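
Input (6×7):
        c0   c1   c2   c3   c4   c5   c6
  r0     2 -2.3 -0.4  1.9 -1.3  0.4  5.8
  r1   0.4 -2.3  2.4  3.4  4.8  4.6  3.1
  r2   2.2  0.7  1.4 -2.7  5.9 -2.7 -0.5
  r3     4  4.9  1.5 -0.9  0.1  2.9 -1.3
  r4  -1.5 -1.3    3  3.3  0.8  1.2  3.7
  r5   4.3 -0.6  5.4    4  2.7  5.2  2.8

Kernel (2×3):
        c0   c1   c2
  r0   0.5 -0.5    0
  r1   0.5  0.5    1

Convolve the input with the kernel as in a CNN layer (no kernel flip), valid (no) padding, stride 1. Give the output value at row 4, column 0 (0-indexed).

7.15

The receptive field on the input at this output position is [-1.5 -1.3 3 / 4.3 -0.6 5.4]. Elementwise product with the kernel and sum: -1.5·0.5 + -1.3·-0.5 + 4.3·0.5 + -0.6·0.5 + 5.4·1.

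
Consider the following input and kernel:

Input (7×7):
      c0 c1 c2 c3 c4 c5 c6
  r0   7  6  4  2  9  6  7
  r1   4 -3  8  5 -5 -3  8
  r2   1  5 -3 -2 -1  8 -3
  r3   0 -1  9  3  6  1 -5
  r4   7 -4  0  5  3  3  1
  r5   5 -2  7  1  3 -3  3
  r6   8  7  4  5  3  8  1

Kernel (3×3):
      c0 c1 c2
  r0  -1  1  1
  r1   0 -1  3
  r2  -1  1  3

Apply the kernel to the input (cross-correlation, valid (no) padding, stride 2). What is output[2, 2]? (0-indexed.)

21

The receptive field on the input at this output position is [3 3 1 / 3 -3 3 / 3 8 1]. Elementwise product with the kernel and sum: 3·-1 + 3·1 + 1·1 + -3·-1 + 3·3 + 3·-1 + 8·1 + 1·3.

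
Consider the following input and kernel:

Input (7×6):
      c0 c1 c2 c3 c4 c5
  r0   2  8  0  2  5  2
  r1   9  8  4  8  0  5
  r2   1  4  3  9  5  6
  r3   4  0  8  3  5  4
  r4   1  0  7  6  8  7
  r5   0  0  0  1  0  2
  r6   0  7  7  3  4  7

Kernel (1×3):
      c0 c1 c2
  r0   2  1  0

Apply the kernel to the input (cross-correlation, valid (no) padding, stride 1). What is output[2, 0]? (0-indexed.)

The receptive field on the input at this output position is [1 4 3]. Elementwise product with the kernel and sum: 1·2 + 4·1.

6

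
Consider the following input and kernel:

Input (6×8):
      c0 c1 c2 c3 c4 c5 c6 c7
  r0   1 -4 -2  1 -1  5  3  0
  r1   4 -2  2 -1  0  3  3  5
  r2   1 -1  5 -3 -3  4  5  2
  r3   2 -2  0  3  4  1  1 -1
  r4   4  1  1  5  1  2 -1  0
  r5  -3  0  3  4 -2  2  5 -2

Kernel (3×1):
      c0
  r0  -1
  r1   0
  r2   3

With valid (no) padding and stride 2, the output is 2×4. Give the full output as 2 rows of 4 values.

2 17 -8 12
11 -2 6 -8

Output[0,0]: The receptive field on the input at this output position is [1 / 4 / 1]. Elementwise product with the kernel and sum: 1·-1 + 1·3.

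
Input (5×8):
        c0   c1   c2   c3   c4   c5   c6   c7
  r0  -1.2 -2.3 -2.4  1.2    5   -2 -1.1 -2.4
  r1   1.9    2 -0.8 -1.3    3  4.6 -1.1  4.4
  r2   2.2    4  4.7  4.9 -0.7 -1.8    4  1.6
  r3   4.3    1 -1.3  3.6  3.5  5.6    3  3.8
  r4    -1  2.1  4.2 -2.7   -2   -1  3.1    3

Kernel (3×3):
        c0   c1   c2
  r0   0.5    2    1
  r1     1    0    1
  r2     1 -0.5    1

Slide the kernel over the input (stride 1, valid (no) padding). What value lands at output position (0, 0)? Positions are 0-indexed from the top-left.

-1.6

The receptive field on the input at this output position is [-1.2 -2.3 -2.4 / 1.9 2 -0.8 / 2.2 4 4.7]. Elementwise product with the kernel and sum: -1.2·0.5 + -2.3·2 + -2.4·1 + 1.9·1 + -0.8·1 + 2.2·1 + 4·-0.5 + 4.7·1.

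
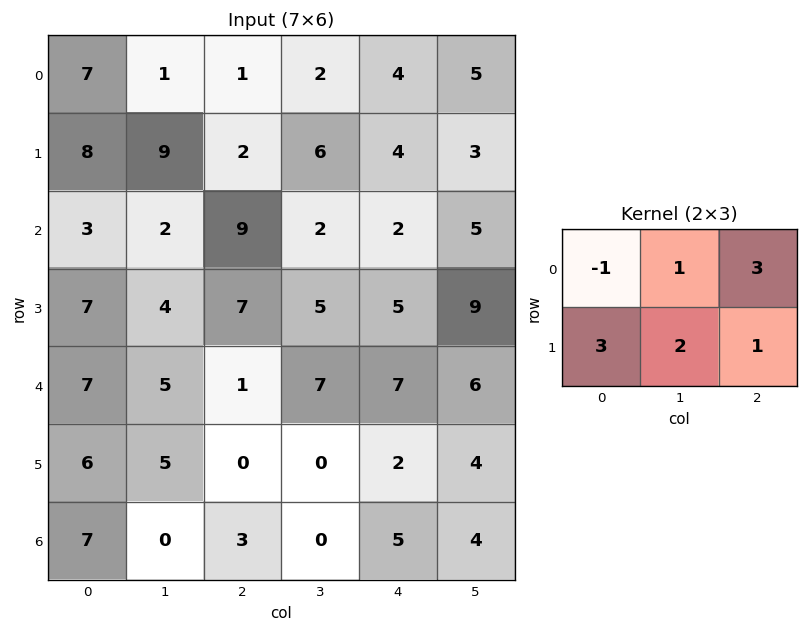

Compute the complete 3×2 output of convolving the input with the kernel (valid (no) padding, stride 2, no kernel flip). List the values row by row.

Output[0,0]: The receptive field on the input at this output position is [7 1 1 / 8 9 2]. Elementwise product with the kernel and sum: 7·-1 + 1·1 + 1·3 + 8·3 + 9·2 + 2·1.

41 35
62 35
29 29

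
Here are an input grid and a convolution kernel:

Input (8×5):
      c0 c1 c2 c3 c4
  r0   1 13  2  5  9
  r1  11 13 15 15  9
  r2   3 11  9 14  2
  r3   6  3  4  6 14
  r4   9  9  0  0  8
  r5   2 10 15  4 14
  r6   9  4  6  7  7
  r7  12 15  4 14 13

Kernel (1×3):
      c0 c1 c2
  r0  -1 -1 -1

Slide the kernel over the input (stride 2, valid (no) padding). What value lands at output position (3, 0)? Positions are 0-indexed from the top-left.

The receptive field on the input at this output position is [9 4 6]. Elementwise product with the kernel and sum: 9·-1 + 4·-1 + 6·-1.

-19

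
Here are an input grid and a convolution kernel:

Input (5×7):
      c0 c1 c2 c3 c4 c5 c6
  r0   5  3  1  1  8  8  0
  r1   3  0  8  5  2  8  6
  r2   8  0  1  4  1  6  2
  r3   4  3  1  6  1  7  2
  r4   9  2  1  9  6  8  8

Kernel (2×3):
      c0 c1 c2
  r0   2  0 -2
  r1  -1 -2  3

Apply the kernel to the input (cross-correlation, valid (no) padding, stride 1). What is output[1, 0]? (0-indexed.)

The receptive field on the input at this output position is [3 0 8 / 8 0 1]. Elementwise product with the kernel and sum: 3·2 + 8·-2 + 8·-1 + 0·-2 + 1·3.

-15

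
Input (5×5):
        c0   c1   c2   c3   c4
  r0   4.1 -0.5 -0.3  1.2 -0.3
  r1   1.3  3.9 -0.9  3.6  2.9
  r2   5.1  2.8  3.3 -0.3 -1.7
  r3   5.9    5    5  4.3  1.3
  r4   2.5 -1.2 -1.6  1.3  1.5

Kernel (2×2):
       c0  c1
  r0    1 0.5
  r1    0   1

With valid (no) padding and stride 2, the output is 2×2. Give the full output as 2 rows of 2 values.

7.75 3.9
11.5 7.45

Output[0,0]: The receptive field on the input at this output position is [4.1 -0.5 / 1.3 3.9]. Elementwise product with the kernel and sum: 4.1·1 + -0.5·0.5 + 3.9·1.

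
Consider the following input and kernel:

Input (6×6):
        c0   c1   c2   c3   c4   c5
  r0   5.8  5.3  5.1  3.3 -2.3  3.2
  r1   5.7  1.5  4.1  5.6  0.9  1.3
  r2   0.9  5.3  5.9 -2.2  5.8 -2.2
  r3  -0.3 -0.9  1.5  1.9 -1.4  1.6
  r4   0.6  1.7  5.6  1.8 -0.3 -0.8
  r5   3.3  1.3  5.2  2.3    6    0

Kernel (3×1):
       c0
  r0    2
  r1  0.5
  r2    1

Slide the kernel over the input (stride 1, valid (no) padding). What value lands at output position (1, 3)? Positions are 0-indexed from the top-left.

12

The receptive field on the input at this output position is [5.6 / -2.2 / 1.9]. Elementwise product with the kernel and sum: 5.6·2 + -2.2·0.5 + 1.9·1.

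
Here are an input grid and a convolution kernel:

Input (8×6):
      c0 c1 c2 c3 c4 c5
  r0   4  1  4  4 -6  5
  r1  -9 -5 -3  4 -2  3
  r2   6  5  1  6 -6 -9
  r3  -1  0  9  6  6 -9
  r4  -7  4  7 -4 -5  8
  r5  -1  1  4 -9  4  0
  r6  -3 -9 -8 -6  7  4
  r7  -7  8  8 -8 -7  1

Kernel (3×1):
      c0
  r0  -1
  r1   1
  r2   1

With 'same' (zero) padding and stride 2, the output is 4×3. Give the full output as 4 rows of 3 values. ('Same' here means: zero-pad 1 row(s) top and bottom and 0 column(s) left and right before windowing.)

Output[0,0]: The receptive field on the zero-padded input at this output position is [0 / 4 / -9]. Elementwise product with the kernel and sum: 0·-1 + 4·1 + -9·1.
Output[0,1]: The receptive field on the zero-padded input at this output position is [0 / 4 / -3]. Elementwise product with the kernel and sum: 0·-1 + 4·1 + -3·1.

-5 1 -8
14 13 2
-7 2 -7
-9 -4 -4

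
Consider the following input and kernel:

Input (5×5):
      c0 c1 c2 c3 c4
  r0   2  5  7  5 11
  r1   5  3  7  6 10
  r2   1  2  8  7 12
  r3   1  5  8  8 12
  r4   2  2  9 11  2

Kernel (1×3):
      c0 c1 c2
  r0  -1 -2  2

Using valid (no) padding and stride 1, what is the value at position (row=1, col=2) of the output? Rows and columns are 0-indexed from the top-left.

The receptive field on the input at this output position is [7 6 10]. Elementwise product with the kernel and sum: 7·-1 + 6·-2 + 10·2.

1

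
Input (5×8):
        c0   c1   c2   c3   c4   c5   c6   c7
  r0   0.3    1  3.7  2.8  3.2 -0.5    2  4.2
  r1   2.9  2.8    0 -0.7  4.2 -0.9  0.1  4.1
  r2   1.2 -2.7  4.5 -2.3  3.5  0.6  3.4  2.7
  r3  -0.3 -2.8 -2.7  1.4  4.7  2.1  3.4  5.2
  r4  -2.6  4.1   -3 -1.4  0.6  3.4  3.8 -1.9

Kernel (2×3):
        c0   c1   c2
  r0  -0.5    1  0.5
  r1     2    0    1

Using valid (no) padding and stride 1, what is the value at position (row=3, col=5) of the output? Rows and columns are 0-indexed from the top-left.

9.85

The receptive field on the input at this output position is [2.1 3.4 5.2 / 3.4 3.8 -1.9]. Elementwise product with the kernel and sum: 2.1·-0.5 + 3.4·1 + 5.2·0.5 + 3.4·2 + -1.9·1.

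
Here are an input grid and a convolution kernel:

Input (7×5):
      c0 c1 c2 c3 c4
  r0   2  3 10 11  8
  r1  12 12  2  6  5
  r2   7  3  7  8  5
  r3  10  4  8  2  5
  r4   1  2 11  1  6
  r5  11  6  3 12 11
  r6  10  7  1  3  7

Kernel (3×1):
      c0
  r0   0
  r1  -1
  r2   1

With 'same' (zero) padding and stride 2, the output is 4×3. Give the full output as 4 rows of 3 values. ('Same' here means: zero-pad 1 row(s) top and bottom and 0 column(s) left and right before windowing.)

10 -8 -3
3 1 0
10 -8 5
-10 -1 -7

Output[0,0]: The receptive field on the zero-padded input at this output position is [0 / 2 / 12]. Elementwise product with the kernel and sum: 2·-1 + 12·1.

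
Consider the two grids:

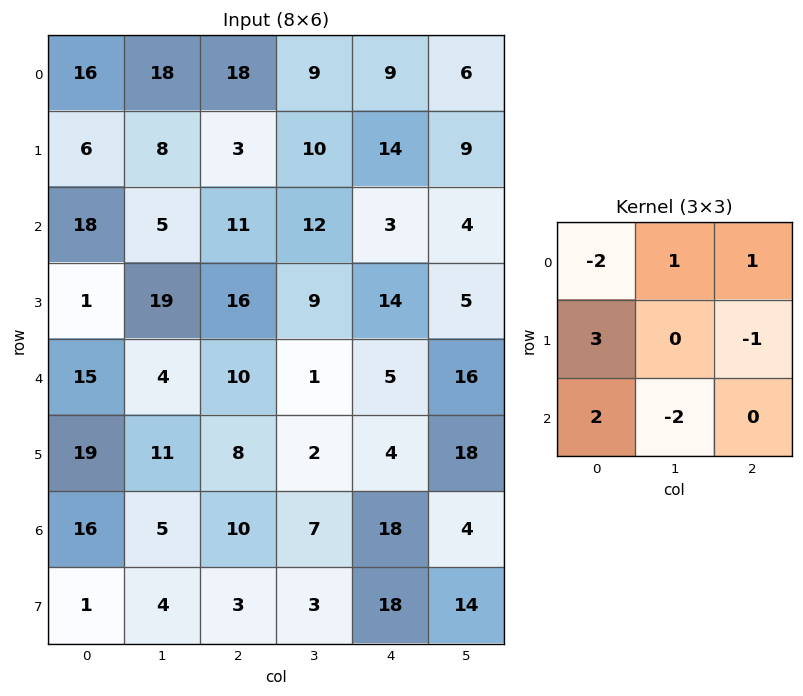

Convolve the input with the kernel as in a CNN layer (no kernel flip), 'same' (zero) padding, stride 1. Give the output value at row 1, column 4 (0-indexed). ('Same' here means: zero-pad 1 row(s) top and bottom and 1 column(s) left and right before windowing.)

36

The receptive field on the zero-padded input at this output position is [9 9 6 / 10 14 9 / 12 3 4]. Elementwise product with the kernel and sum: 9·-2 + 9·1 + 6·1 + 10·3 + 9·-1 + 12·2 + 3·-2.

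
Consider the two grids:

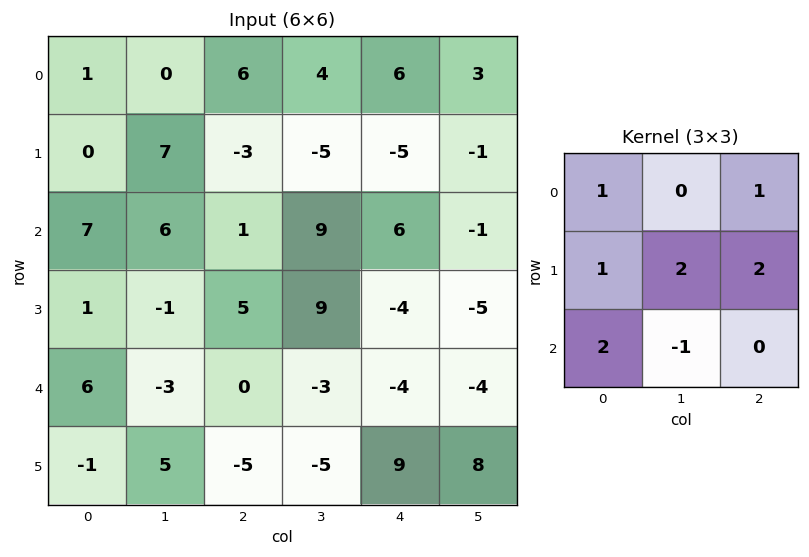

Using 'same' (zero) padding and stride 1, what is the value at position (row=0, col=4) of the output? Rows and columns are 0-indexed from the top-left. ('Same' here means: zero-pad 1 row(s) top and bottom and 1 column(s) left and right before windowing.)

17

The receptive field on the zero-padded input at this output position is [0 0 0 / 4 6 3 / -5 -5 -1]. Elementwise product with the kernel and sum: 0·1 + 0·1 + 4·1 + 6·2 + 3·2 + -5·2 + -5·-1.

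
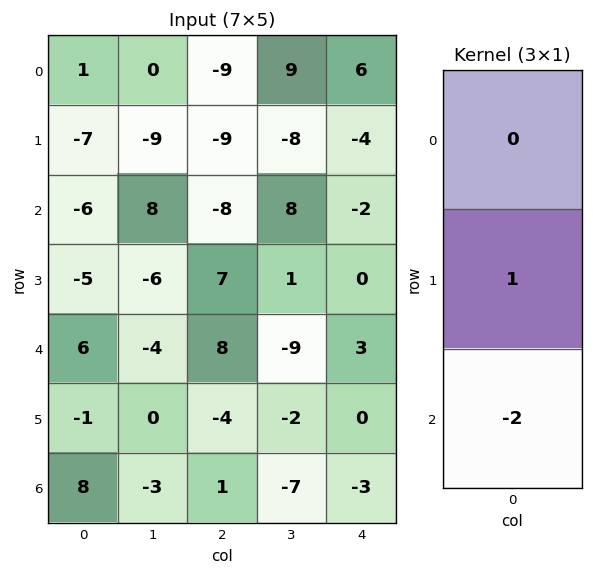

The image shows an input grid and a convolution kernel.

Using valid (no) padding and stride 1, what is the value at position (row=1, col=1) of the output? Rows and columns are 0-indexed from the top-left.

20

The receptive field on the input at this output position is [-9 / 8 / -6]. Elementwise product with the kernel and sum: 8·1 + -6·-2.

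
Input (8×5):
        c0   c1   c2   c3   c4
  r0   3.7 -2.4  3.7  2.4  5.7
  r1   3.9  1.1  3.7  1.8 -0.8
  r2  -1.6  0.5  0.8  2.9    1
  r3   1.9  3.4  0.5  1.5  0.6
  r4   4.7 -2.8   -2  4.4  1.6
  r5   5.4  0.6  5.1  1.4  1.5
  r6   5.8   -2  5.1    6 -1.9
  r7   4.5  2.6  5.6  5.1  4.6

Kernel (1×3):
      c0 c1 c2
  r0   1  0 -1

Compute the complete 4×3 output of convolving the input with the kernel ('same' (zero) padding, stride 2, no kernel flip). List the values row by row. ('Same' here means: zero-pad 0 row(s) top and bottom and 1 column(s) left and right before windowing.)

Output[0,0]: The receptive field on the zero-padded input at this output position is [0 3.7 -2.4]. Elementwise product with the kernel and sum: 0·1 + -2.4·-1.

2.4 -4.8 2.4
-0.5 -2.4 2.9
2.8 -7.2 4.4
2 -8 6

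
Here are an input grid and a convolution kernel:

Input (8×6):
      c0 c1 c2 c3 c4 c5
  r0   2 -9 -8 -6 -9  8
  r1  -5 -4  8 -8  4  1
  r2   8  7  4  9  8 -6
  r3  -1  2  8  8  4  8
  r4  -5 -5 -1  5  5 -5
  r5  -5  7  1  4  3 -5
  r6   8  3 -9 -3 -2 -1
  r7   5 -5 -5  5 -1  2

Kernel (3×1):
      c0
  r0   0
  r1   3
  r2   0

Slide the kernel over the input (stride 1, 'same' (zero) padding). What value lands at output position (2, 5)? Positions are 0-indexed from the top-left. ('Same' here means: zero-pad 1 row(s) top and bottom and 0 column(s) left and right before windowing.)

The receptive field on the zero-padded input at this output position is [1 / -6 / 8]. Elementwise product with the kernel and sum: -6·3.

-18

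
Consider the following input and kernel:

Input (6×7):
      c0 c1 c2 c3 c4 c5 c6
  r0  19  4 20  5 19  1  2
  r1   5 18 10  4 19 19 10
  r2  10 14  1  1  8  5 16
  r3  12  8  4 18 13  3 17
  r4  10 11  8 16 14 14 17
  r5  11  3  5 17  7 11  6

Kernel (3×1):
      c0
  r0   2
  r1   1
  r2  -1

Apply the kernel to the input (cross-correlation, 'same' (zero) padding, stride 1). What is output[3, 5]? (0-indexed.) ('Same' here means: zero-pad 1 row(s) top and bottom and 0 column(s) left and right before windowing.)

The receptive field on the zero-padded input at this output position is [5 / 3 / 14]. Elementwise product with the kernel and sum: 5·2 + 3·1 + 14·-1.

-1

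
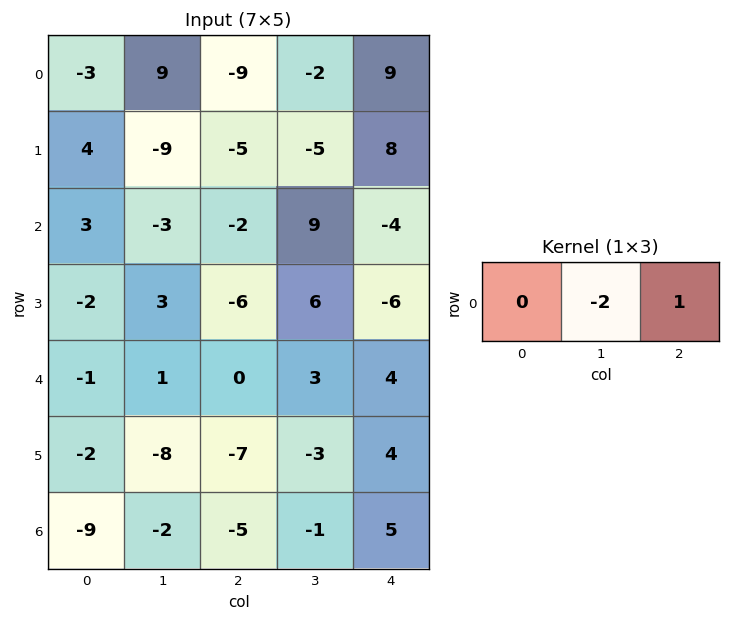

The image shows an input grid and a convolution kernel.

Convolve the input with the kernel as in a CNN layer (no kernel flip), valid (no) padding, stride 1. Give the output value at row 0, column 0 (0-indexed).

The receptive field on the input at this output position is [-3 9 -9]. Elementwise product with the kernel and sum: 9·-2 + -9·1.

-27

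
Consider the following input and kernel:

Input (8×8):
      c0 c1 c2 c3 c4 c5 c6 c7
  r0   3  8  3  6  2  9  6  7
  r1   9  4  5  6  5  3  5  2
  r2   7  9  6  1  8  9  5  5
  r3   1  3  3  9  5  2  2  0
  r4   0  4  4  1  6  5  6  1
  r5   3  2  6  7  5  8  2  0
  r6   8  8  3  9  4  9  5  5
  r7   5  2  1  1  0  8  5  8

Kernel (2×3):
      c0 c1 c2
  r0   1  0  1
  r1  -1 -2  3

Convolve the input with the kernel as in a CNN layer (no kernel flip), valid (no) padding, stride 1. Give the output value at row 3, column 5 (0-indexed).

The receptive field on the input at this output position is [2 2 0 / 5 6 1]. Elementwise product with the kernel and sum: 2·1 + 0·1 + 5·-1 + 6·-2 + 1·3.

-12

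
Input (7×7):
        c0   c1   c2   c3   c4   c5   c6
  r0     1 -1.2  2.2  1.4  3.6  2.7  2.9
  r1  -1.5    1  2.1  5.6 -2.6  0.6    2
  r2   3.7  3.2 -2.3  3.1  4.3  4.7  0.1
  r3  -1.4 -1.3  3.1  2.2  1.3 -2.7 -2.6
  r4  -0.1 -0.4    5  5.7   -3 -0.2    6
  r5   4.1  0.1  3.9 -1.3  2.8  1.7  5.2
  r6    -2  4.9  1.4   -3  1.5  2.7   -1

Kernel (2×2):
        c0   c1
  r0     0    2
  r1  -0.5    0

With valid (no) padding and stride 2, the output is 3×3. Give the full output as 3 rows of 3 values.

Output[0,0]: The receptive field on the input at this output position is [1 -1.2 / -1.5 1]. Elementwise product with the kernel and sum: -1.2·2 + -1.5·-0.5.

-1.65 1.75 6.7
7.1 4.65 8.75
-2.85 9.45 -1.8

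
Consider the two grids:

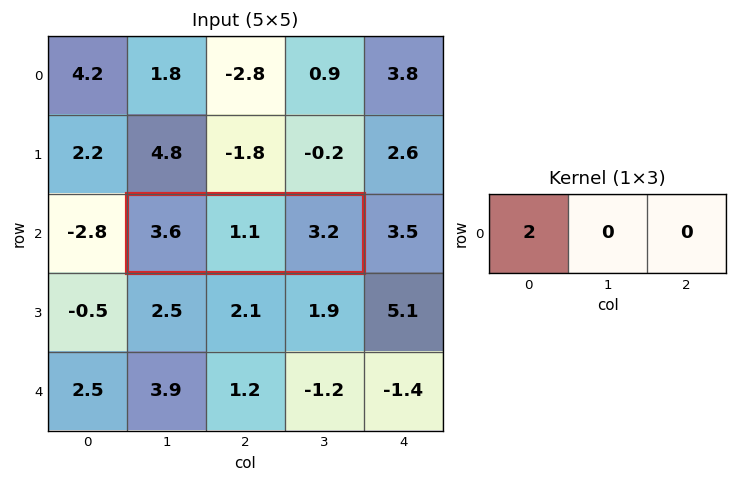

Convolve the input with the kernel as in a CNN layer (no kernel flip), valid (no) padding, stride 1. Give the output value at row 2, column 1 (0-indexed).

7.2

The receptive field on the input at this output position is [3.6 1.1 3.2]. Elementwise product with the kernel and sum: 3.6·2.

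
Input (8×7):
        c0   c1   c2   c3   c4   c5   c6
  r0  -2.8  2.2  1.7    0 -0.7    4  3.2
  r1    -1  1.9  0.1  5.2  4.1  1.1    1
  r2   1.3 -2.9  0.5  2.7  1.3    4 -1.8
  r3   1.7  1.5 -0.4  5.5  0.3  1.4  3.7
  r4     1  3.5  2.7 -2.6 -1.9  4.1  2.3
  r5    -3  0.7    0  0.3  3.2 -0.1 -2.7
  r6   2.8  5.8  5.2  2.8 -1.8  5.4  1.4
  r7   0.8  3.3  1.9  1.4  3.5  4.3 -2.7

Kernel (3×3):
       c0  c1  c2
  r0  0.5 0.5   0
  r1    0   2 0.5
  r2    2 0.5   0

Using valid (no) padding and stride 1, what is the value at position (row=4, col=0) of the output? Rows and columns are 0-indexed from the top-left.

12.15

The receptive field on the input at this output position is [1 3.5 2.7 / -3 0.7 0 / 2.8 5.8 5.2]. Elementwise product with the kernel and sum: 1·0.5 + 3.5·0.5 + 0.7·2 + 0·0.5 + 2.8·2 + 5.8·0.5.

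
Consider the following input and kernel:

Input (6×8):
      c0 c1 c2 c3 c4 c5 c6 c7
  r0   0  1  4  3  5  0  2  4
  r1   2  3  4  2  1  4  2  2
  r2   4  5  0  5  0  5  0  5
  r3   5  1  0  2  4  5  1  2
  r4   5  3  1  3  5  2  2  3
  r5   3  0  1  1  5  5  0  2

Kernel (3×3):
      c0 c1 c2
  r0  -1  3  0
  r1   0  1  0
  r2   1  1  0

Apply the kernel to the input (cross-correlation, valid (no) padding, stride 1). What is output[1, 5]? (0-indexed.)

The receptive field on the input at this output position is [4 2 2 / 5 0 5 / 5 1 2]. Elementwise product with the kernel and sum: 4·-1 + 2·3 + 0·1 + 5·1 + 1·1.

8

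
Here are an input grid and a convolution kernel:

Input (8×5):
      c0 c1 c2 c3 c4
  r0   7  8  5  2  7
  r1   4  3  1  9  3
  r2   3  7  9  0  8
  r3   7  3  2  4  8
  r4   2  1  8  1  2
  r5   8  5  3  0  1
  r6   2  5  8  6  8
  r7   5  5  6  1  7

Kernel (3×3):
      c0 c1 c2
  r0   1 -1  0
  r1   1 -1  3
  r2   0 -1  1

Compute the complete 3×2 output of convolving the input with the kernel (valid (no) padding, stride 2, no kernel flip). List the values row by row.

5 12
13 32
16 15

Output[0,0]: The receptive field on the input at this output position is [7 8 5 / 4 3 1 / 3 7 9]. Elementwise product with the kernel and sum: 7·1 + 8·-1 + 4·1 + 3·-1 + 1·3 + 7·-1 + 9·1.
Output[0,1]: The receptive field on the input at this output position is [5 2 7 / 1 9 3 / 9 0 8]. Elementwise product with the kernel and sum: 5·1 + 2·-1 + 1·1 + 9·-1 + 3·3 + 0·-1 + 8·1.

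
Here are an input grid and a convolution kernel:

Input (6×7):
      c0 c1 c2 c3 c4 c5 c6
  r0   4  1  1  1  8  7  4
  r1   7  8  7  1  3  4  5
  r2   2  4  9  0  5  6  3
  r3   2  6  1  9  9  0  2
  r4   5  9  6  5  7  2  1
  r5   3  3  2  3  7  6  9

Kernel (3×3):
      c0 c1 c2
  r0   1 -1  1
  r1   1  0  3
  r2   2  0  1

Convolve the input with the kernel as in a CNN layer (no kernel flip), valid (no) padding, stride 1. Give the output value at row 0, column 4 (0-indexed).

The receptive field on the input at this output position is [8 7 4 / 3 4 5 / 5 6 3]. Elementwise product with the kernel and sum: 8·1 + 7·-1 + 4·1 + 3·1 + 5·3 + 5·2 + 3·1.

36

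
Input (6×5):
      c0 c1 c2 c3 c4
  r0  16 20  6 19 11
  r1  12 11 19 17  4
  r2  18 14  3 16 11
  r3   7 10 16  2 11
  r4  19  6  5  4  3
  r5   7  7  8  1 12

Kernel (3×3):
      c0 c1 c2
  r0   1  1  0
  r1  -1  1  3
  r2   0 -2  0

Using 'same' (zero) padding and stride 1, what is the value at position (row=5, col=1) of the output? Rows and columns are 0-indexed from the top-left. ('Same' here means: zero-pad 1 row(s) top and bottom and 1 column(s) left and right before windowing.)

The receptive field on the zero-padded input at this output position is [19 6 5 / 7 7 8 / 0 0 0]. Elementwise product with the kernel and sum: 19·1 + 6·1 + 7·-1 + 7·1 + 8·3 + 0·-2.

49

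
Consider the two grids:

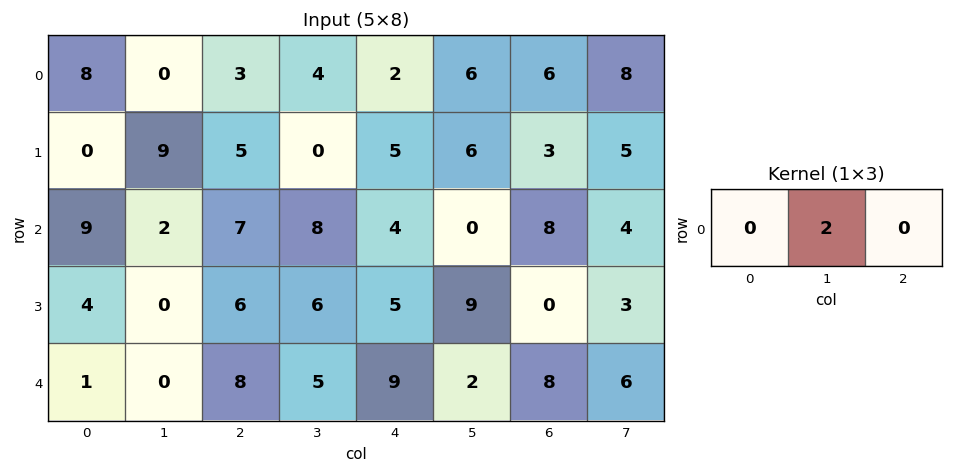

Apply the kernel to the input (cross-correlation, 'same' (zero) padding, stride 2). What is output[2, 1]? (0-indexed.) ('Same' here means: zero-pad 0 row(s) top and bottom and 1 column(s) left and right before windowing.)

16

The receptive field on the zero-padded input at this output position is [0 8 5]. Elementwise product with the kernel and sum: 8·2.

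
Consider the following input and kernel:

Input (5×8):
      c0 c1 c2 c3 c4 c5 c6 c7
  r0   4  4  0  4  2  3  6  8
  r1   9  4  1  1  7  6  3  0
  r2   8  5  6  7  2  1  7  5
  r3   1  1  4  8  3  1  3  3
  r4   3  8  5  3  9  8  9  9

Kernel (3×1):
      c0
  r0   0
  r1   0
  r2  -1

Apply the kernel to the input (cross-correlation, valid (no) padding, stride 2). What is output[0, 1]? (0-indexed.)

-6

The receptive field on the input at this output position is [0 / 1 / 6]. Elementwise product with the kernel and sum: 6·-1.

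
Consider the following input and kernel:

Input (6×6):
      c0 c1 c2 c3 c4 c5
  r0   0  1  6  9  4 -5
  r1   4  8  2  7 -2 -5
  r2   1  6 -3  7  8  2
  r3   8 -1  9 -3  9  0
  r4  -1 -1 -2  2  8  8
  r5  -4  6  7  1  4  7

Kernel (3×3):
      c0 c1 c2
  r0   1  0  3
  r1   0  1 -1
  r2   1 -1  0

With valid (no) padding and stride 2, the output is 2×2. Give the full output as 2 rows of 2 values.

Output[0,0]: The receptive field on the input at this output position is [0 1 6 / 4 8 2 / 1 6 -3]. Elementwise product with the kernel and sum: 0·1 + 6·3 + 8·1 + 2·-1 + 1·1 + 6·-1.
Output[0,1]: The receptive field on the input at this output position is [6 9 4 / 2 7 -2 / -3 7 8]. Elementwise product with the kernel and sum: 6·1 + 4·3 + 7·1 + -2·-1 + -3·1 + 7·-1.

19 17
-18 5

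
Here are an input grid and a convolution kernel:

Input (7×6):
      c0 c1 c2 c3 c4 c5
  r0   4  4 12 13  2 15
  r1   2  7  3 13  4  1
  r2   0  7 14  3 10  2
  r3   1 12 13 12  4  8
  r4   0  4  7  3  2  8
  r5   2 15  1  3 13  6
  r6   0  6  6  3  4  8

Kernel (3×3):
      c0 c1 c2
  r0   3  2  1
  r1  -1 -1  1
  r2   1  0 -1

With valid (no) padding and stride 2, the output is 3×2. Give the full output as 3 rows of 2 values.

12 56
21 42
-7 40

Output[0,0]: The receptive field on the input at this output position is [4 4 12 / 2 7 3 / 0 7 14]. Elementwise product with the kernel and sum: 4·3 + 4·2 + 12·1 + 2·-1 + 7·-1 + 3·1 + 0·1 + 14·-1.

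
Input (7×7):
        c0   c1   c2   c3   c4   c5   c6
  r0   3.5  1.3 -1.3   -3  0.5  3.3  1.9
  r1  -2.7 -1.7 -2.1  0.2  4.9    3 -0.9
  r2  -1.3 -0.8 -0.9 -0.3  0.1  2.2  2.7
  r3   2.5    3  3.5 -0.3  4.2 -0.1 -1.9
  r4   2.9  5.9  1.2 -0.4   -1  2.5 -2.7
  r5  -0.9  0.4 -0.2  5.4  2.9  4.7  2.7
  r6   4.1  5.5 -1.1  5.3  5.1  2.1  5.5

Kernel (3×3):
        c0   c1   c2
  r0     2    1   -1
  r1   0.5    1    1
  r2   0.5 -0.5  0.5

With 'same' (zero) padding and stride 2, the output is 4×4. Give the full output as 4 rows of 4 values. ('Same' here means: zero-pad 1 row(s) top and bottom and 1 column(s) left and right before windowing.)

5.3 -3.35 1.45 5.5
-2.85 -7.7 2.15 9.8
8.95 16.55 8.6 -2.55
8.3 2.15 18.85 18.65

Output[0,0]: The receptive field on the zero-padded input at this output position is [0 0 0 / 0 3.5 1.3 / 0 -2.7 -1.7]. Elementwise product with the kernel and sum: 0·2 + 0·1 + 0·-1 + 0·0.5 + 3.5·1 + 1.3·1 + 0·0.5 + -2.7·-0.5 + -1.7·0.5.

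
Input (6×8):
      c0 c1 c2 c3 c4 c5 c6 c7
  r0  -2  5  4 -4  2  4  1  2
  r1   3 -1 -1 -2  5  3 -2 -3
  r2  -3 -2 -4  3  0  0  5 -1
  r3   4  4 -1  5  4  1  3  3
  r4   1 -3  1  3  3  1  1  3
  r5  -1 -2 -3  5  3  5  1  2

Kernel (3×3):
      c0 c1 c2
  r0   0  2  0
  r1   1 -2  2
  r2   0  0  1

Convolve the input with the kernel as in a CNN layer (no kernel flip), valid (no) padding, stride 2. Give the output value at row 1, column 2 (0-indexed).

9

The receptive field on the input at this output position is [0 0 5 / 4 1 3 / 3 1 1]. Elementwise product with the kernel and sum: 0·2 + 4·1 + 1·-2 + 3·2 + 1·1.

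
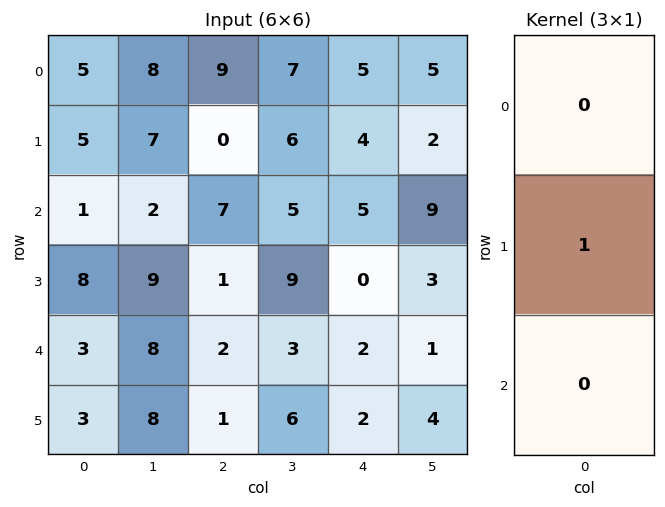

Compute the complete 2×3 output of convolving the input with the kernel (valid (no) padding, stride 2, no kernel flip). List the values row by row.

5 0 4
8 1 0

Output[0,0]: The receptive field on the input at this output position is [5 / 5 / 1]. Elementwise product with the kernel and sum: 5·1.
Output[0,1]: The receptive field on the input at this output position is [9 / 0 / 7]. Elementwise product with the kernel and sum: 0·1.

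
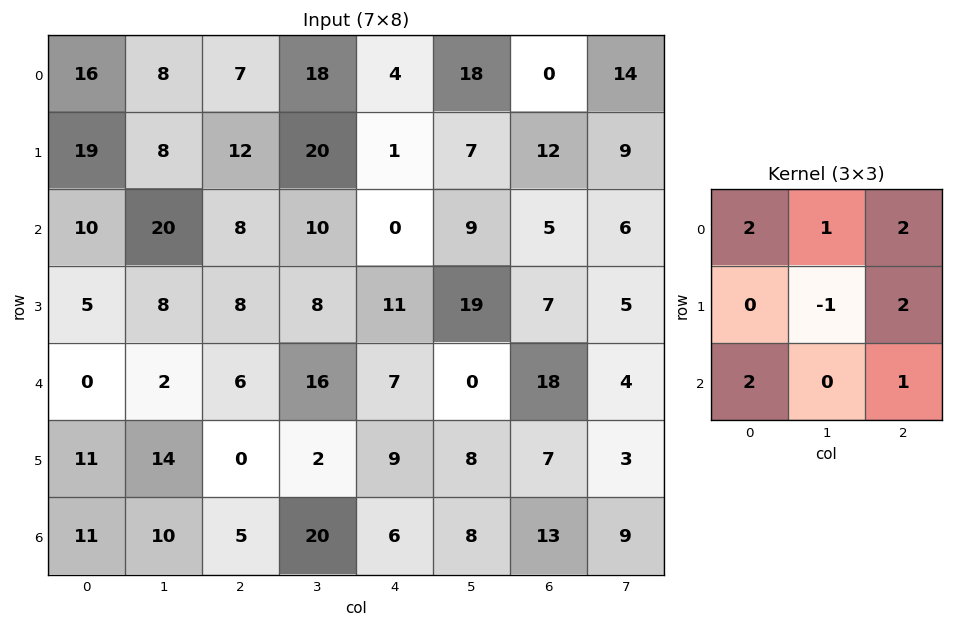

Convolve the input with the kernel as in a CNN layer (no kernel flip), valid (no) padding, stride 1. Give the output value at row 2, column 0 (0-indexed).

70

The receptive field on the input at this output position is [10 20 8 / 5 8 8 / 0 2 6]. Elementwise product with the kernel and sum: 10·2 + 20·1 + 8·2 + 8·-1 + 8·2 + 0·2 + 6·1.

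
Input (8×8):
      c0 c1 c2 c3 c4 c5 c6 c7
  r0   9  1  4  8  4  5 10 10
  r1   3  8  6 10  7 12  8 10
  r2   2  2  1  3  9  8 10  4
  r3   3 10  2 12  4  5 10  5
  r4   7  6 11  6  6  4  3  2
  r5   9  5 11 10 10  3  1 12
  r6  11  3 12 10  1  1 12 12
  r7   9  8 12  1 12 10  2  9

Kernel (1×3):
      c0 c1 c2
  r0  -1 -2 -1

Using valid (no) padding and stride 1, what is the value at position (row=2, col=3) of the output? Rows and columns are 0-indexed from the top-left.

The receptive field on the input at this output position is [3 9 8]. Elementwise product with the kernel and sum: 3·-1 + 9·-2 + 8·-1.

-29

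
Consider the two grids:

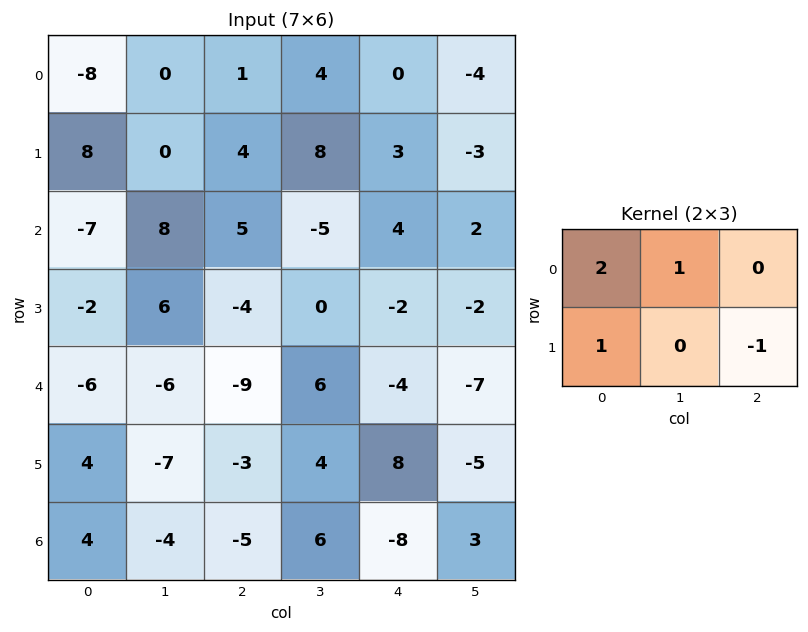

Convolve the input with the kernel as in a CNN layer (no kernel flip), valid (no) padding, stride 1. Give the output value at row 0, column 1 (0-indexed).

-7

The receptive field on the input at this output position is [0 1 4 / 0 4 8]. Elementwise product with the kernel and sum: 0·2 + 1·1 + 0·1 + 8·-1.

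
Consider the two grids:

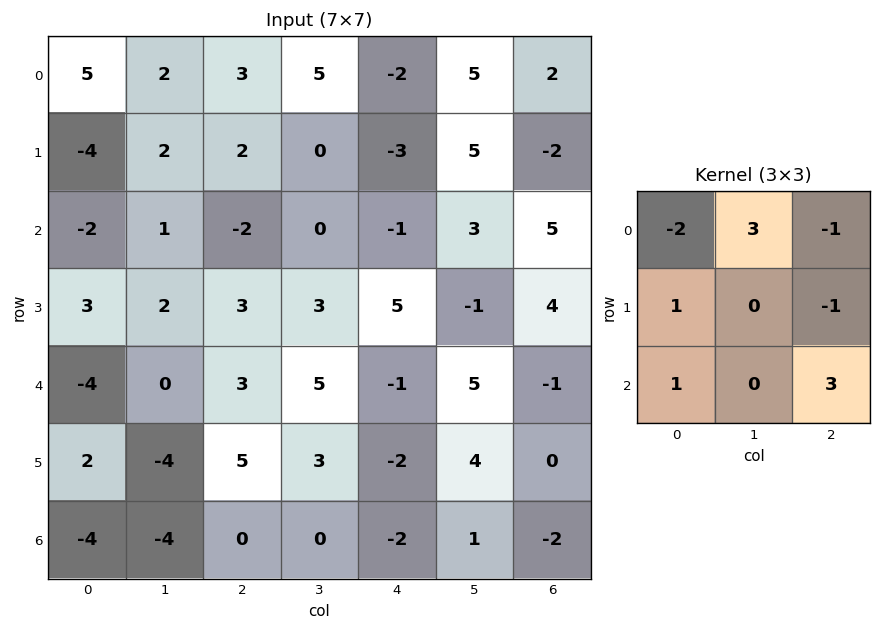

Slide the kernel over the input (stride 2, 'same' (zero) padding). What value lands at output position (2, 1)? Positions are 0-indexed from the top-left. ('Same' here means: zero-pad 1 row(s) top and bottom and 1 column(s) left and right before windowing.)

The receptive field on the zero-padded input at this output position is [2 3 3 / 0 3 5 / -4 5 3]. Elementwise product with the kernel and sum: 2·-2 + 3·3 + 3·-1 + 0·1 + 5·-1 + -4·1 + 3·3.

2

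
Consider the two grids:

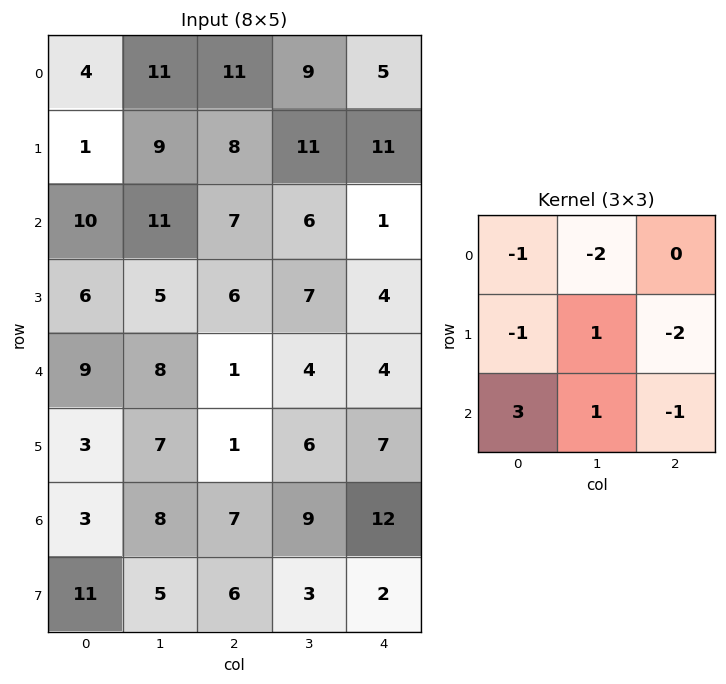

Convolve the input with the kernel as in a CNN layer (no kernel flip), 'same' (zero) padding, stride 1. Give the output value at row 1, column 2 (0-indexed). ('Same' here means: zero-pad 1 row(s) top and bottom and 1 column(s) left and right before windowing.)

The receptive field on the zero-padded input at this output position is [11 11 9 / 9 8 11 / 11 7 6]. Elementwise product with the kernel and sum: 11·-1 + 11·-2 + 9·-1 + 8·1 + 11·-2 + 11·3 + 7·1 + 6·-1.

-22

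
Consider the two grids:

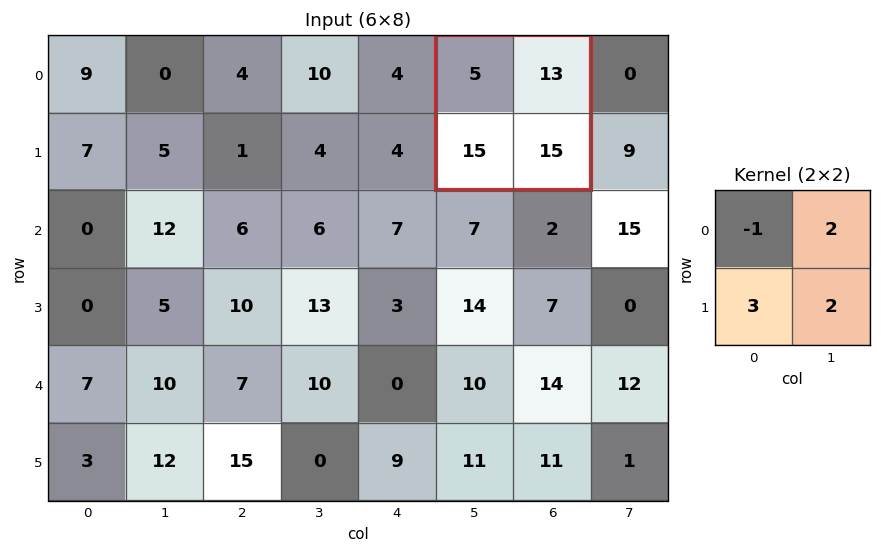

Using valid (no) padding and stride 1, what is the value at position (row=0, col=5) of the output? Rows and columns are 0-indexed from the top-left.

96

The receptive field on the input at this output position is [5 13 / 15 15]. Elementwise product with the kernel and sum: 5·-1 + 13·2 + 15·3 + 15·2.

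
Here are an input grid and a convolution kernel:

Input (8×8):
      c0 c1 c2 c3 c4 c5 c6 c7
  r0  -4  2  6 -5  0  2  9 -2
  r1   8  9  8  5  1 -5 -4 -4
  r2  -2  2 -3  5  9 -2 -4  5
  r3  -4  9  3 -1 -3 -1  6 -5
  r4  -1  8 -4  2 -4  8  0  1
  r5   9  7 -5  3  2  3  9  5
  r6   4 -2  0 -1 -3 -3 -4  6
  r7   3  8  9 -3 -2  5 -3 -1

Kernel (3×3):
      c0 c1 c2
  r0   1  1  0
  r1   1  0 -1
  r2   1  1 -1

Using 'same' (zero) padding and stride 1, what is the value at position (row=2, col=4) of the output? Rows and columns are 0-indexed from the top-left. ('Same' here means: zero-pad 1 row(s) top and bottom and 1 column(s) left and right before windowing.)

10

The receptive field on the zero-padded input at this output position is [5 1 -5 / 5 9 -2 / -1 -3 -1]. Elementwise product with the kernel and sum: 5·1 + 1·1 + 5·1 + -2·-1 + -1·1 + -3·1 + -1·-1.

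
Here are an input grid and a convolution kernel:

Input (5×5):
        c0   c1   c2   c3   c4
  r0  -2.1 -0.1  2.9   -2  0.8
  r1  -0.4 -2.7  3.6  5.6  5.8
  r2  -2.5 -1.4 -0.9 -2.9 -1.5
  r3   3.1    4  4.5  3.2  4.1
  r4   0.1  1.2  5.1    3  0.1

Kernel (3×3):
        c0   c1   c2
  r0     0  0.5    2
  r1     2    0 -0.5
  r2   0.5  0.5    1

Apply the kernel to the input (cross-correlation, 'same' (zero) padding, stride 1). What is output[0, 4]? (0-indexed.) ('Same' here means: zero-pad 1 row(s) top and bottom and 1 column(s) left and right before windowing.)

1.7

The receptive field on the zero-padded input at this output position is [0 0 0 / -2 0.8 0 / 5.6 5.8 0]. Elementwise product with the kernel and sum: 0·0.5 + 0·2 + -2·2 + 0·-0.5 + 5.6·0.5 + 5.8·0.5 + 0·1.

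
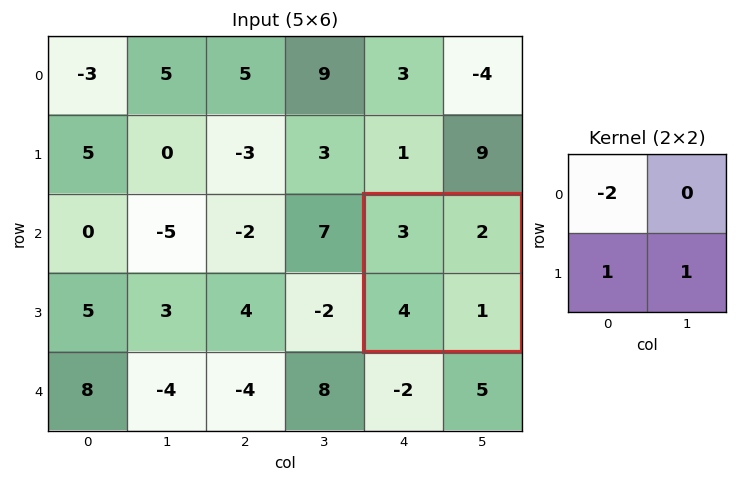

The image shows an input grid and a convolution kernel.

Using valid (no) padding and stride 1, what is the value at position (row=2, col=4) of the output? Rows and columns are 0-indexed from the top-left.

-1

The receptive field on the input at this output position is [3 2 / 4 1]. Elementwise product with the kernel and sum: 3·-2 + 4·1 + 1·1.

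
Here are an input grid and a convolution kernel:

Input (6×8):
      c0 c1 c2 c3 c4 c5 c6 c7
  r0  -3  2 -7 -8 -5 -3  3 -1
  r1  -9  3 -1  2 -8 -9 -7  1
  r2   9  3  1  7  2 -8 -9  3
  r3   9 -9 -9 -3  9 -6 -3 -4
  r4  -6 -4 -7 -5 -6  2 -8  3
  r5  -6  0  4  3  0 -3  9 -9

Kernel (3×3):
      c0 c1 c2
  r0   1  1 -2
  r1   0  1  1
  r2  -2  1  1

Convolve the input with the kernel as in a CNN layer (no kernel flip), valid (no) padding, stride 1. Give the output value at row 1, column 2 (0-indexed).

50

The receptive field on the input at this output position is [-1 2 -8 / 1 7 2 / -9 -3 9]. Elementwise product with the kernel and sum: -1·1 + 2·1 + -8·-2 + 7·1 + 2·1 + -9·-2 + -3·1 + 9·1.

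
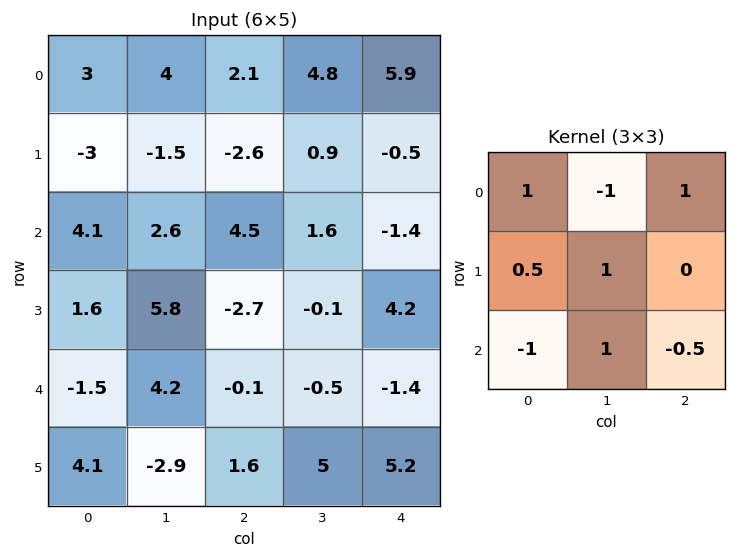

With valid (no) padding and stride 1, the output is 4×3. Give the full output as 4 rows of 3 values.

-5.65 4.45 0.6
6.1 -0.65 0.35
18.35 -4.15 0.35
-11.25 12.4 1.85

Output[0,0]: The receptive field on the input at this output position is [3 4 2.1 / -3 -1.5 -2.6 / 4.1 2.6 4.5]. Elementwise product with the kernel and sum: 3·1 + 4·-1 + 2.1·1 + -3·0.5 + -1.5·1 + 4.1·-1 + 2.6·1 + 4.5·-0.5.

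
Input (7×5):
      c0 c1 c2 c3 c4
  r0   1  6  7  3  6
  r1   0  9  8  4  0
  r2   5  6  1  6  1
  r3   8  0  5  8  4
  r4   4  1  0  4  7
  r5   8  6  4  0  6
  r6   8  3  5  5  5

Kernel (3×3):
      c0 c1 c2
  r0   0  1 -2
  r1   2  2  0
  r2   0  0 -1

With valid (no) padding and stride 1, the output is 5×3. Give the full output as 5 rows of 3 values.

Output[0,0]: The receptive field on the input at this output position is [1 6 7 / 0 9 8 / 5 6 1]. Elementwise product with the kernel and sum: 6·1 + 7·-2 + 0·2 + 9·2 + 1·-1.

9 29 14
10 6 14
20 -5 23
-4 -9 2
24 7 -7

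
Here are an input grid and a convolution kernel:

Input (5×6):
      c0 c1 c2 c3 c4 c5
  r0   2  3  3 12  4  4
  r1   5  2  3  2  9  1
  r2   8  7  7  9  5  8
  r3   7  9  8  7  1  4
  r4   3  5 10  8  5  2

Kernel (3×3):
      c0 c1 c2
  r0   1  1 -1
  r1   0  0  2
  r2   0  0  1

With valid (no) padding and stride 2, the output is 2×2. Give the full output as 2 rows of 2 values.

15 34
34 18

Output[0,0]: The receptive field on the input at this output position is [2 3 3 / 5 2 3 / 8 7 7]. Elementwise product with the kernel and sum: 2·1 + 3·1 + 3·-1 + 3·2 + 7·1.
Output[0,1]: The receptive field on the input at this output position is [3 12 4 / 3 2 9 / 7 9 5]. Elementwise product with the kernel and sum: 3·1 + 12·1 + 4·-1 + 9·2 + 5·1.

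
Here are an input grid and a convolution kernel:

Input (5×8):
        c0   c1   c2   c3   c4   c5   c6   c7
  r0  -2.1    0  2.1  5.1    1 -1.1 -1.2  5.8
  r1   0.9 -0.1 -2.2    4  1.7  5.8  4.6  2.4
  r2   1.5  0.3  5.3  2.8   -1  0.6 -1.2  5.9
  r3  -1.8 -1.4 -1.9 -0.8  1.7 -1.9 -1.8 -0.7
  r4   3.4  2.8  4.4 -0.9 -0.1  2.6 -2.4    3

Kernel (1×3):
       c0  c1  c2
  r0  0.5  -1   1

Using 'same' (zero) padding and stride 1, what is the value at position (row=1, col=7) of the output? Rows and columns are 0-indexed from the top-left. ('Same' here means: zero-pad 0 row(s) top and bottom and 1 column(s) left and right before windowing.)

The receptive field on the zero-padded input at this output position is [4.6 2.4 0]. Elementwise product with the kernel and sum: 4.6·0.5 + 2.4·-1 + 0·1.

-0.1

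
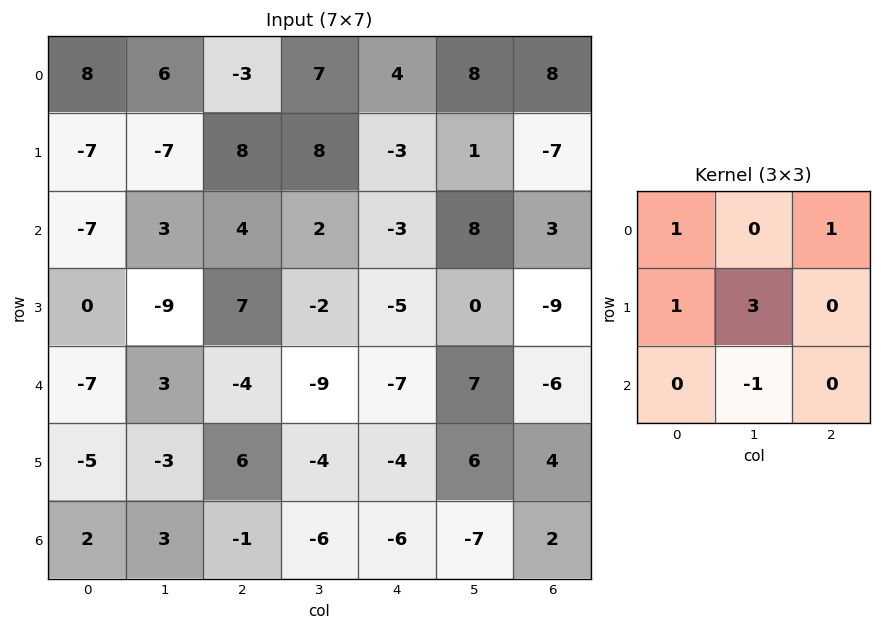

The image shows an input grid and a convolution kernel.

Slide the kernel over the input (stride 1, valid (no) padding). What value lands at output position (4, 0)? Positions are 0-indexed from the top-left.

The receptive field on the input at this output position is [-7 3 -4 / -5 -3 6 / 2 3 -1]. Elementwise product with the kernel and sum: -7·1 + -4·1 + -5·1 + -3·3 + 3·-1.

-28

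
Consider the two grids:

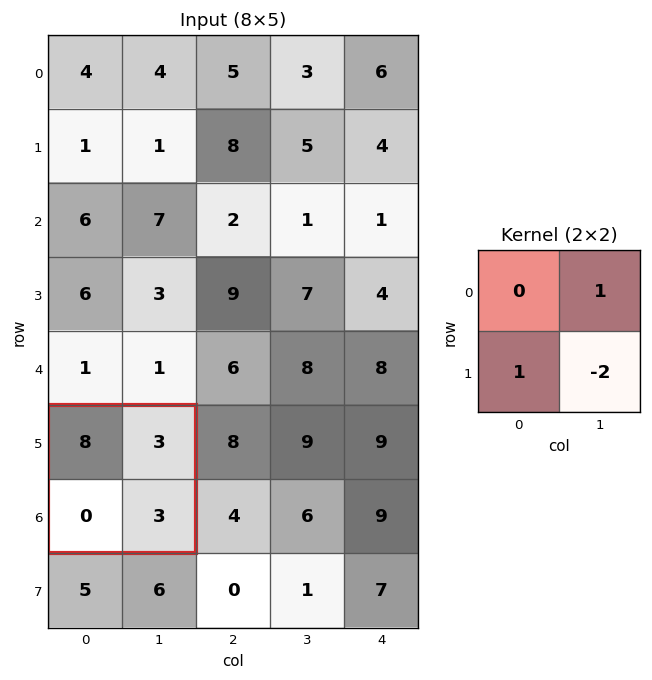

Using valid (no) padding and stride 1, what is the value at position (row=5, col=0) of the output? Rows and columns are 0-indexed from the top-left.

-3

The receptive field on the input at this output position is [8 3 / 0 3]. Elementwise product with the kernel and sum: 3·1 + 0·1 + 3·-2.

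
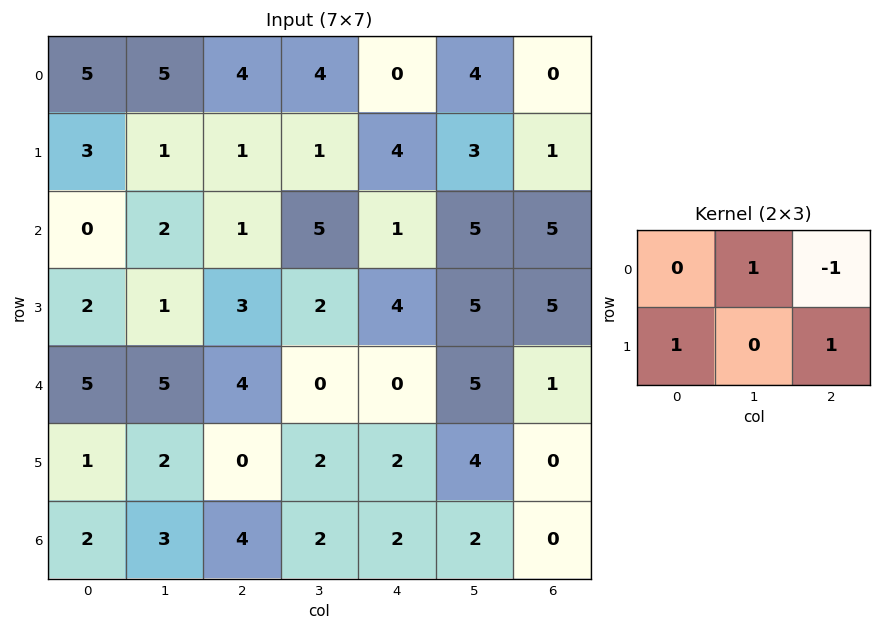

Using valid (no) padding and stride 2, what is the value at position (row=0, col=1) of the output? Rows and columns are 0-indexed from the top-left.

The receptive field on the input at this output position is [4 4 0 / 1 1 4]. Elementwise product with the kernel and sum: 4·1 + 0·-1 + 1·1 + 4·1.

9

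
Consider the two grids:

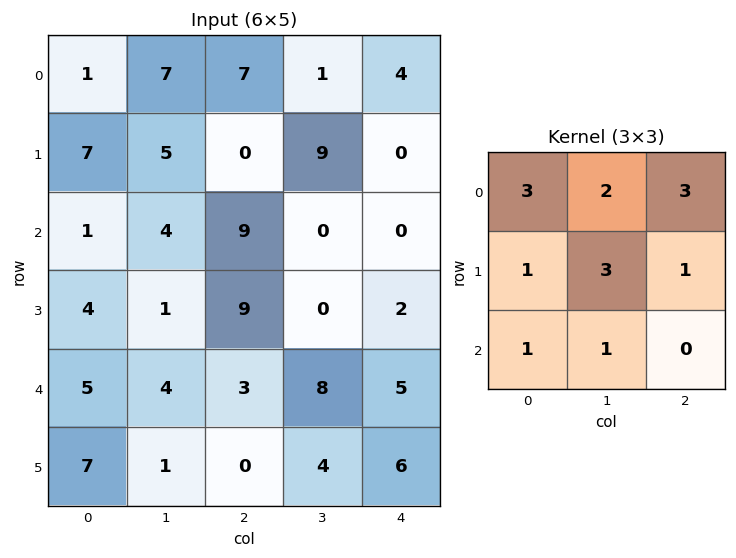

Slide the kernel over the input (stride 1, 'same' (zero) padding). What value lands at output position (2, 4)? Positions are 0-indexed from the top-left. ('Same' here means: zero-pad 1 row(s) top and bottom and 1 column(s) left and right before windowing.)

The receptive field on the zero-padded input at this output position is [9 0 0 / 0 0 0 / 0 2 0]. Elementwise product with the kernel and sum: 9·3 + 0·2 + 0·3 + 0·1 + 0·3 + 0·1 + 0·1 + 2·1.

29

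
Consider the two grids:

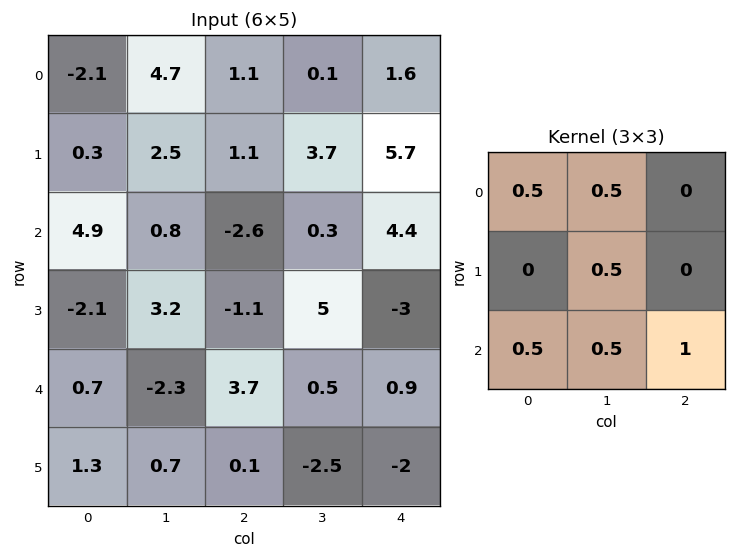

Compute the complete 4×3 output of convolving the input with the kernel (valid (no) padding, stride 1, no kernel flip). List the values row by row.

Output[0,0]: The receptive field on the input at this output position is [-2.1 4.7 1.1 / 0.3 2.5 1.1 / 4.9 0.8 -2.6]. Elementwise product with the kernel and sum: -2.1·0.5 + 4.7·0.5 + 2.5·0.5 + 4.9·0.5 + 0.8·0.5 + -2.6·1.

2.8 2.85 5.7
1.25 6.55 1.5
7.35 -0.25 4.35
0.5 0.8 -1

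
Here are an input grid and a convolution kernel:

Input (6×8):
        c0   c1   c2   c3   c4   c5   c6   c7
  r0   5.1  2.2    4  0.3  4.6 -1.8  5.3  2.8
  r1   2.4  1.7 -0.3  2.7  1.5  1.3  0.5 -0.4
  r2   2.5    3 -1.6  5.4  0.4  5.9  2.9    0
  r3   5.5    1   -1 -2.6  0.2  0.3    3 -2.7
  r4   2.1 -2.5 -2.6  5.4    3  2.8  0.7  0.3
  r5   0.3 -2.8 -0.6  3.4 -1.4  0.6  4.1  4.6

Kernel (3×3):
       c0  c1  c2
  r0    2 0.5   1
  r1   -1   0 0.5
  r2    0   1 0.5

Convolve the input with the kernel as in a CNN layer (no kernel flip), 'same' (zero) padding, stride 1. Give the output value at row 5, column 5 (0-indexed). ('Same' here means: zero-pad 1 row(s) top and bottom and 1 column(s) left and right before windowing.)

The receptive field on the zero-padded input at this output position is [3 2.8 0.7 / -1.4 0.6 4.1 / 0 0 0]. Elementwise product with the kernel and sum: 3·2 + 2.8·0.5 + 0.7·1 + -1.4·-1 + 4.1·0.5 + 0·1 + 0·0.5.

11.55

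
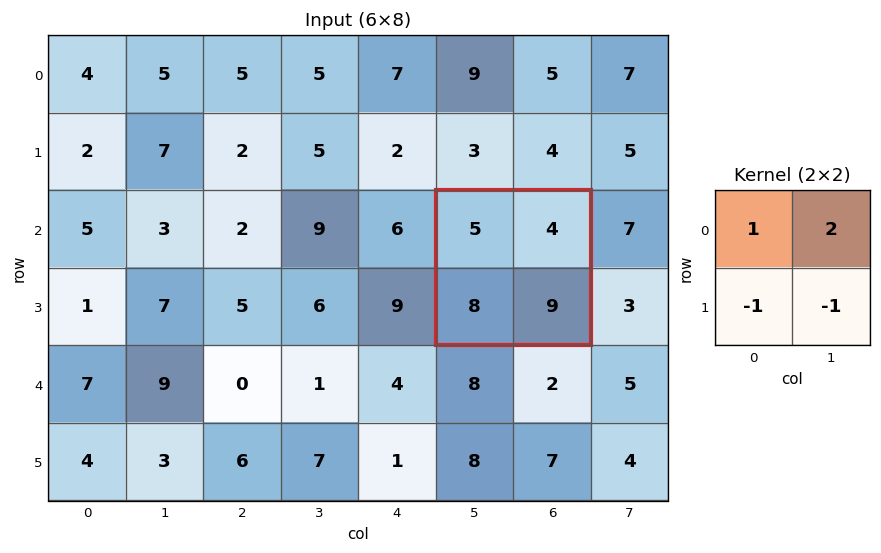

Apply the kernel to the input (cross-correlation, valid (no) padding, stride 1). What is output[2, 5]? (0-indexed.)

-4

The receptive field on the input at this output position is [5 4 / 8 9]. Elementwise product with the kernel and sum: 5·1 + 4·2 + 8·-1 + 9·-1.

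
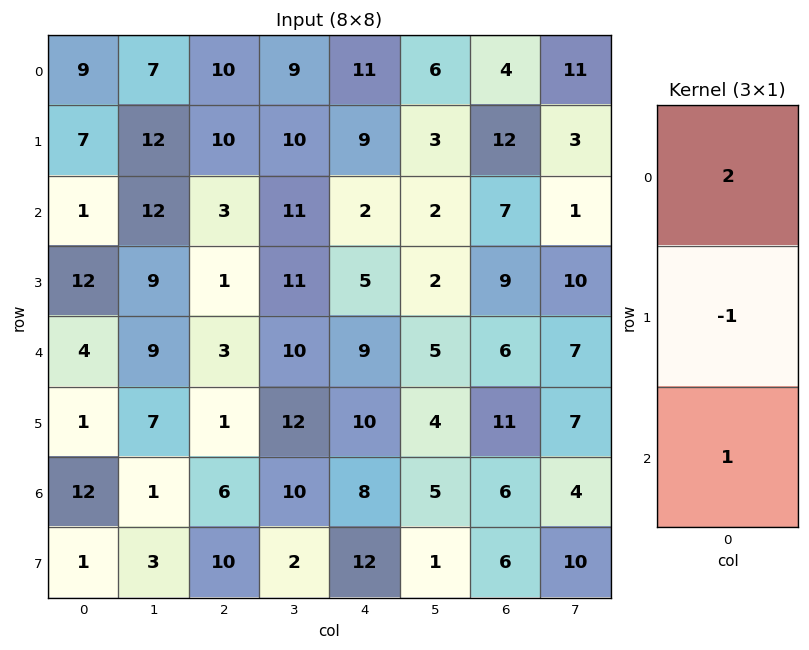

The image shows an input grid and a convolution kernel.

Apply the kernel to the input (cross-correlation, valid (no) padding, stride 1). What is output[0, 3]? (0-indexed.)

19

The receptive field on the input at this output position is [9 / 10 / 11]. Elementwise product with the kernel and sum: 9·2 + 10·-1 + 11·1.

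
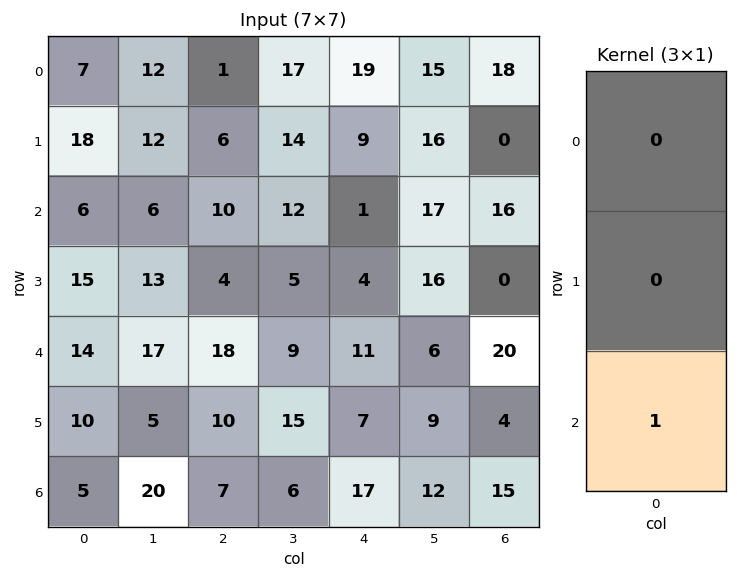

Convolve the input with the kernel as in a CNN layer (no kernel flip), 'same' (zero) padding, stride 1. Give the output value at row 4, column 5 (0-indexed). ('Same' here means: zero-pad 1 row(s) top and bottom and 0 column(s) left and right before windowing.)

9

The receptive field on the zero-padded input at this output position is [16 / 6 / 9]. Elementwise product with the kernel and sum: 9·1.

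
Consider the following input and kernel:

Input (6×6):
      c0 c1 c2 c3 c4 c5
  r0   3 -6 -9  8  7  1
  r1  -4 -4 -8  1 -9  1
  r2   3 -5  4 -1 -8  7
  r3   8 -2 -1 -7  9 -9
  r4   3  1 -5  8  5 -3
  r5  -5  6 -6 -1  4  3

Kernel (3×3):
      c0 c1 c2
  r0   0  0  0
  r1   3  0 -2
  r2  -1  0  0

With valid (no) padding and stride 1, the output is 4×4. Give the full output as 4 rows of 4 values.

Output[0,0]: The receptive field on the input at this output position is [3 -6 -9 / -4 -4 -8 / 3 -5 4]. Elementwise product with the kernel and sum: -4·3 + -8·-2 + 3·-1.
Output[0,1]: The receptive field on the input at this output position is [-6 -9 8 / -4 -8 1 / -5 4 -1]. Elementwise product with the kernel and sum: -4·3 + 1·-2 + -5·-1.

1 -9 -10 2
-7 -11 29 -10
23 7 -16 -11
24 -19 -19 31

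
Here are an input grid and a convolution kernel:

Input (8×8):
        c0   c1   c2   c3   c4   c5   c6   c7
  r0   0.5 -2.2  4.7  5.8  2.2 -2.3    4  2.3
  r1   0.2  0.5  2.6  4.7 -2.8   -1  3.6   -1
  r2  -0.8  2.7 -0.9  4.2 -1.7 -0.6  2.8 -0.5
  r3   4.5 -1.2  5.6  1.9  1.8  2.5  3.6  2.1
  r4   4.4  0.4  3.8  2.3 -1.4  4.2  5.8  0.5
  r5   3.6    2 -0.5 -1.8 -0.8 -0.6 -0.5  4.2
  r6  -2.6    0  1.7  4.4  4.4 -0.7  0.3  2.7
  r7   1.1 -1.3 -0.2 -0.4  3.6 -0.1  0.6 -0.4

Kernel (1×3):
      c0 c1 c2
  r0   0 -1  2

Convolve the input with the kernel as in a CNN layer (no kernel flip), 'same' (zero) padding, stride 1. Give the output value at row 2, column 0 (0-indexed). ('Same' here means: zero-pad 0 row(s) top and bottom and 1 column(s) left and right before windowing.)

6.2

The receptive field on the zero-padded input at this output position is [0 -0.8 2.7]. Elementwise product with the kernel and sum: -0.8·-1 + 2.7·2.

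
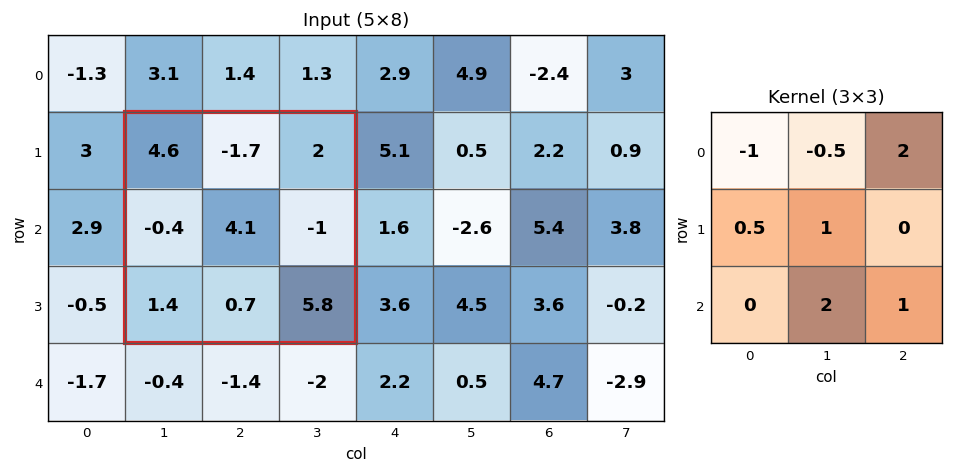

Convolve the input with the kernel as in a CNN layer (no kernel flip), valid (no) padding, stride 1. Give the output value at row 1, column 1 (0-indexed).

The receptive field on the input at this output position is [4.6 -1.7 2 / -0.4 4.1 -1 / 1.4 0.7 5.8]. Elementwise product with the kernel and sum: 4.6·-1 + -1.7·-0.5 + 2·2 + -0.4·0.5 + 4.1·1 + 0.7·2 + 5.8·1.

11.35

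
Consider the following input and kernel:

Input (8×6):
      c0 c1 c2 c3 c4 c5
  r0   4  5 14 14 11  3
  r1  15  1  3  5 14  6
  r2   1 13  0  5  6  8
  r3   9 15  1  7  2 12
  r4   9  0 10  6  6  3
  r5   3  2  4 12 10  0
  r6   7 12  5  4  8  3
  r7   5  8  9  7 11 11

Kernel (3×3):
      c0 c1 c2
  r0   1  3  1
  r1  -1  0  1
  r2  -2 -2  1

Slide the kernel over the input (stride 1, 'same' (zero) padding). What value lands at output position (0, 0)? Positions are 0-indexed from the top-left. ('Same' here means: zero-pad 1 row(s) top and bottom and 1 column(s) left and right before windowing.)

The receptive field on the zero-padded input at this output position is [0 0 0 / 0 4 5 / 0 15 1]. Elementwise product with the kernel and sum: 0·1 + 0·3 + 0·1 + 0·-1 + 5·1 + 0·-2 + 15·-2 + 1·1.

-24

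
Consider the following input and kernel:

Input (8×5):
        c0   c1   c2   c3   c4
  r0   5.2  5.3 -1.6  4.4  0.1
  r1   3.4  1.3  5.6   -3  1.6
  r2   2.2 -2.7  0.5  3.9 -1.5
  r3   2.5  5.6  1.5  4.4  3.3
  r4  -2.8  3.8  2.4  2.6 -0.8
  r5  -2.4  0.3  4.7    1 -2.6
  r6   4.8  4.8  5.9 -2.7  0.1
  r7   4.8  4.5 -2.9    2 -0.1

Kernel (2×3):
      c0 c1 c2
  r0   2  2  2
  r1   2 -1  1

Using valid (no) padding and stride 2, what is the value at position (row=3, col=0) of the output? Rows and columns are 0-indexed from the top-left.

33.2

The receptive field on the input at this output position is [4.8 4.8 5.9 / 4.8 4.5 -2.9]. Elementwise product with the kernel and sum: 4.8·2 + 4.8·2 + 5.9·2 + 4.8·2 + 4.5·-1 + -2.9·1.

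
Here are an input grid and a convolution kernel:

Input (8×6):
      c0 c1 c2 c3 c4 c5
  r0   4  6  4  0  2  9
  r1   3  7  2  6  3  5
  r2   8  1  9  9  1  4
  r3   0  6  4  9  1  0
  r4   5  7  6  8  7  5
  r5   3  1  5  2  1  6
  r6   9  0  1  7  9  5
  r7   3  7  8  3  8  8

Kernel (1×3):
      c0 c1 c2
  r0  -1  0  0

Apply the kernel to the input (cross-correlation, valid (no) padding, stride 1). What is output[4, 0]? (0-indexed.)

-5

The receptive field on the input at this output position is [5 7 6]. Elementwise product with the kernel and sum: 5·-1.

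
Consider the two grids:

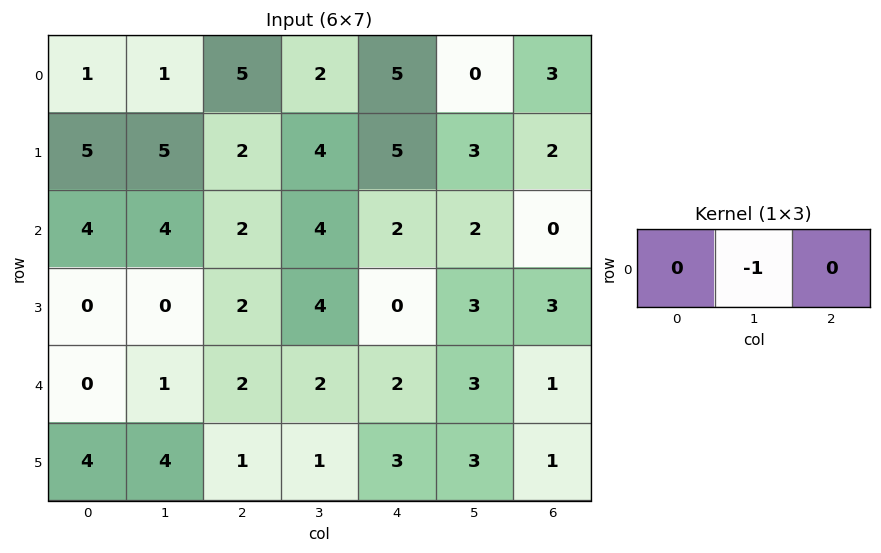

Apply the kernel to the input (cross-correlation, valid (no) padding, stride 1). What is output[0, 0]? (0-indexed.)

The receptive field on the input at this output position is [1 1 5]. Elementwise product with the kernel and sum: 1·-1.

-1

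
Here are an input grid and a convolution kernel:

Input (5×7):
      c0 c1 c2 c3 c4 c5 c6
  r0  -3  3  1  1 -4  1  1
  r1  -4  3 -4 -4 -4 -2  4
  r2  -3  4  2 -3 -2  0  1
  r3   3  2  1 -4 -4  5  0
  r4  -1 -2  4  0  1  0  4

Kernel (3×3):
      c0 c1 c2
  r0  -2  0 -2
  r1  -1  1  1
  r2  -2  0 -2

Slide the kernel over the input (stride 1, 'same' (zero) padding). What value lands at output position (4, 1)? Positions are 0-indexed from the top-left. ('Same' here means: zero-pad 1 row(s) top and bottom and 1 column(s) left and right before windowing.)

The receptive field on the zero-padded input at this output position is [3 2 1 / -1 -2 4 / 0 0 0]. Elementwise product with the kernel and sum: 3·-2 + 1·-2 + -1·-1 + -2·1 + 4·1 + 0·-2 + 0·-2.

-5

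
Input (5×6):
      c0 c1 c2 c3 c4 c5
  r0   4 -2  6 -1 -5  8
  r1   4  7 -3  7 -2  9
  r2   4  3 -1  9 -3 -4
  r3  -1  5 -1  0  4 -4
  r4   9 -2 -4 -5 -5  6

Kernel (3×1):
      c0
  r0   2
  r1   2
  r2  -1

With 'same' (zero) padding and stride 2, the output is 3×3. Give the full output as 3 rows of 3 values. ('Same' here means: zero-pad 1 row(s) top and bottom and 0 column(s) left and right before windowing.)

4 15 -8
17 -7 -14
16 -10 -2

Output[0,0]: The receptive field on the zero-padded input at this output position is [0 / 4 / 4]. Elementwise product with the kernel and sum: 0·2 + 4·2 + 4·-1.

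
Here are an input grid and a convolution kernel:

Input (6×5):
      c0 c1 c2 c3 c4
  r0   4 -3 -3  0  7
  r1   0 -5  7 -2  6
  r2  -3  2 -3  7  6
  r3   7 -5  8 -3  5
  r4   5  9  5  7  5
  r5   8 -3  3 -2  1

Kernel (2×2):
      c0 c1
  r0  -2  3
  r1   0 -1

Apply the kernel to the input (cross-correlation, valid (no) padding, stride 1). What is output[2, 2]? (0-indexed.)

30

The receptive field on the input at this output position is [-3 7 / 8 -3]. Elementwise product with the kernel and sum: -3·-2 + 7·3 + -3·-1.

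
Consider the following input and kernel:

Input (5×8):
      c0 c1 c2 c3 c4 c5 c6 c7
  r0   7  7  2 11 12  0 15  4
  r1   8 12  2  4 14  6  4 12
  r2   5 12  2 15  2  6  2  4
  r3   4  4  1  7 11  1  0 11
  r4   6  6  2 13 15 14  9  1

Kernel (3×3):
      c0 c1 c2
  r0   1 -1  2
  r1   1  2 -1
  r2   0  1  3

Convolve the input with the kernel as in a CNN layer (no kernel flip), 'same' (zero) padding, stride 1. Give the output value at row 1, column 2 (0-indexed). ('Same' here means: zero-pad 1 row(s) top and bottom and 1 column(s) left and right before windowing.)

The receptive field on the zero-padded input at this output position is [7 2 11 / 12 2 4 / 12 2 15]. Elementwise product with the kernel and sum: 7·1 + 2·-1 + 11·2 + 12·1 + 2·2 + 4·-1 + 2·1 + 15·3.

86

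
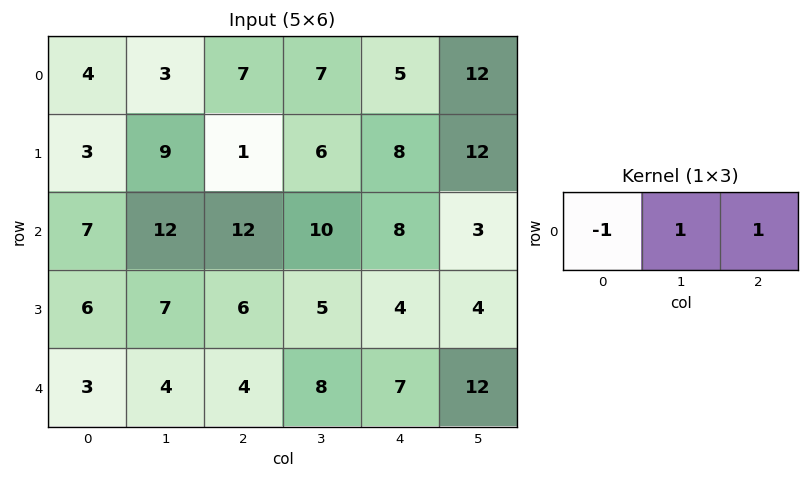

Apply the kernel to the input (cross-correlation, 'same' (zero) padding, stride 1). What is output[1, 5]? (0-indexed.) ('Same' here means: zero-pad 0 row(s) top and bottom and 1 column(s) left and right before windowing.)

4

The receptive field on the zero-padded input at this output position is [8 12 0]. Elementwise product with the kernel and sum: 8·-1 + 12·1 + 0·1.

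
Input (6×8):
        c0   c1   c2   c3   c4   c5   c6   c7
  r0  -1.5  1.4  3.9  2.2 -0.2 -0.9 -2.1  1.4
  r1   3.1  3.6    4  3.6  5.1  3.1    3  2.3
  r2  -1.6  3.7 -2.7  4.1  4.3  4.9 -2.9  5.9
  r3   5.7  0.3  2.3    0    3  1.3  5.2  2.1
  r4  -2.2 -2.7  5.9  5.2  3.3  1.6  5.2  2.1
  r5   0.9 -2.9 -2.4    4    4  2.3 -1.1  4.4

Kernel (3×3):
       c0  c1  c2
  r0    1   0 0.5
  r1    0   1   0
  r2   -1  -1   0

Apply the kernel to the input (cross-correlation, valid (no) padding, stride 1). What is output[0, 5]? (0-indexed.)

The receptive field on the input at this output position is [-0.9 -2.1 1.4 / 3.1 3 2.3 / 4.9 -2.9 5.9]. Elementwise product with the kernel and sum: -0.9·1 + 1.4·0.5 + 3·1 + 4.9·-1 + -2.9·-1.

0.8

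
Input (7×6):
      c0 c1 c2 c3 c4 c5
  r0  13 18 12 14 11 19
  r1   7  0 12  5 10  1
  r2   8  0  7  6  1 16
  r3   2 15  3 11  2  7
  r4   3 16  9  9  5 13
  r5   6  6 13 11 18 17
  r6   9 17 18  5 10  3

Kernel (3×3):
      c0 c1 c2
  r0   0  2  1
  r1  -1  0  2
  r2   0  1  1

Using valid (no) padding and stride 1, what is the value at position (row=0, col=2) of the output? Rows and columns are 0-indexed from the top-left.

54

The receptive field on the input at this output position is [12 14 11 / 12 5 10 / 7 6 1]. Elementwise product with the kernel and sum: 14·2 + 11·1 + 12·-1 + 10·2 + 6·1 + 1·1.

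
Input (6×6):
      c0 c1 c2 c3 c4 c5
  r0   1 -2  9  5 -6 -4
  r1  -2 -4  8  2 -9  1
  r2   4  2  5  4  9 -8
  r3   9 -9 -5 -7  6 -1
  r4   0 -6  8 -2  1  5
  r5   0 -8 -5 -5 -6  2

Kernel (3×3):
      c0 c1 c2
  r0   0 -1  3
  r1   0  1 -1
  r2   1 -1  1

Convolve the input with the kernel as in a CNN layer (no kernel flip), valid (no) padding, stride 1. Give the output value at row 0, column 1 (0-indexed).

The receptive field on the input at this output position is [-2 9 5 / -4 8 2 / 2 5 4]. Elementwise product with the kernel and sum: 9·-1 + 5·3 + 8·1 + 2·-1 + 2·1 + 5·-1 + 4·1.

13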